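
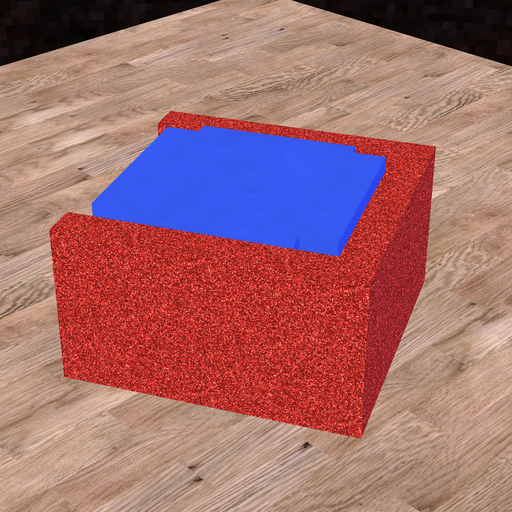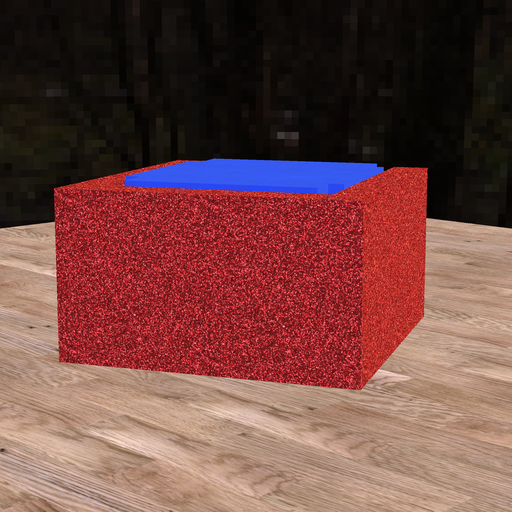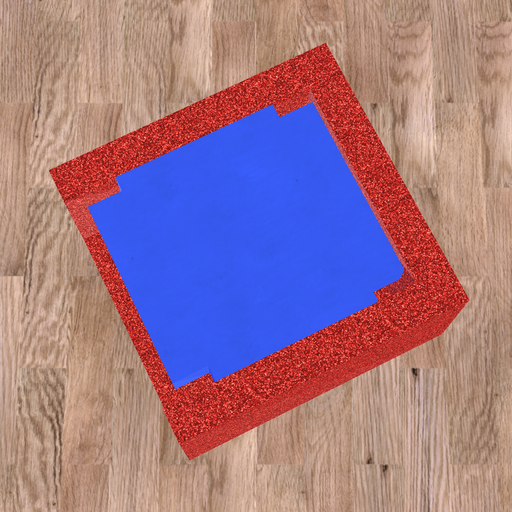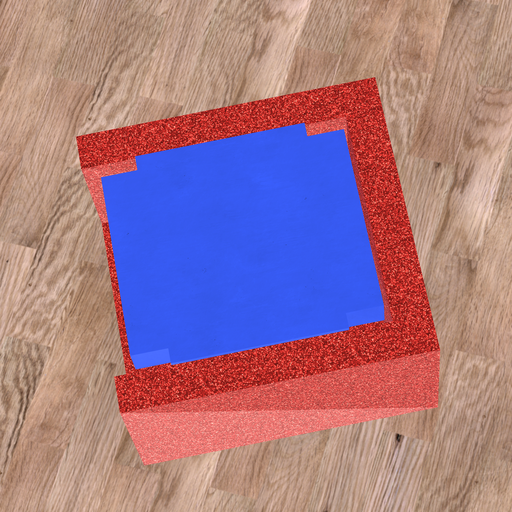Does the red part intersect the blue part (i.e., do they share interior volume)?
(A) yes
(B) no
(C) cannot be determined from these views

(B) no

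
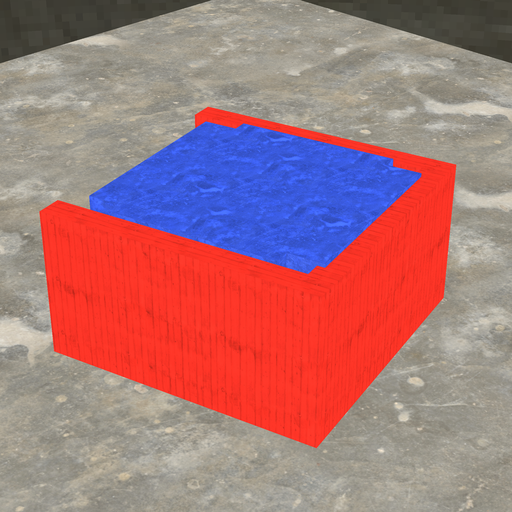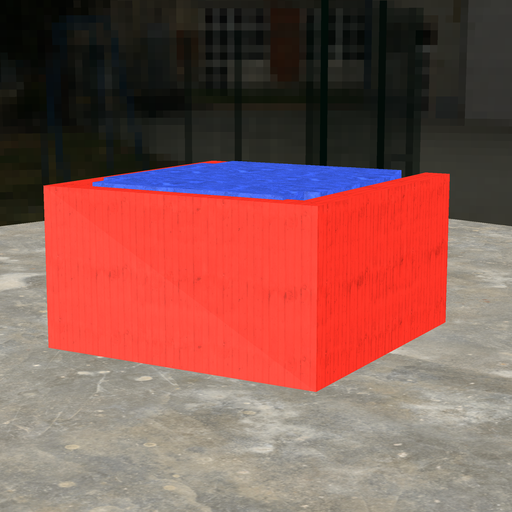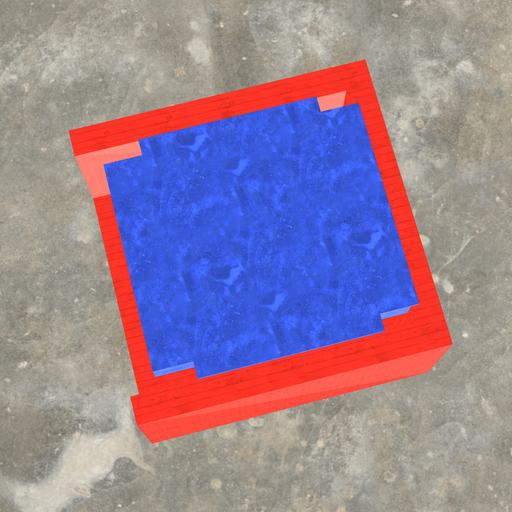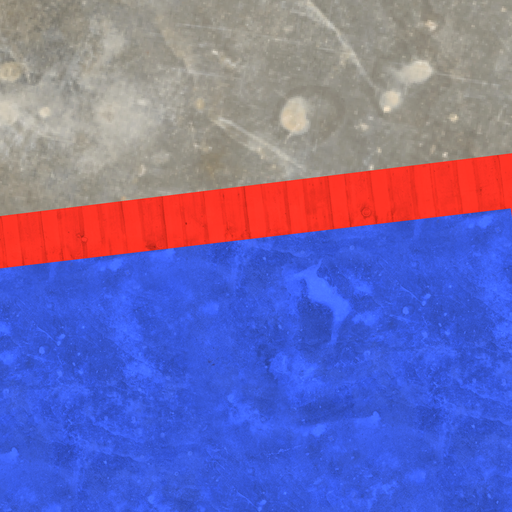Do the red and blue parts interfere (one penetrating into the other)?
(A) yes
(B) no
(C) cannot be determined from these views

(A) yes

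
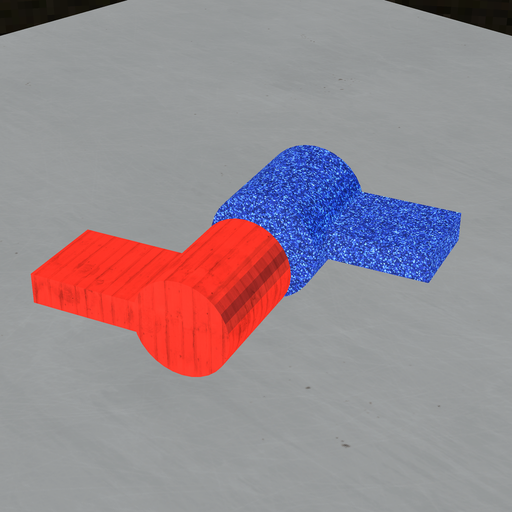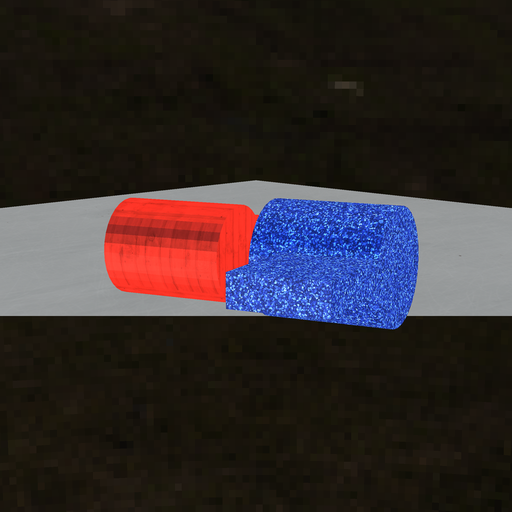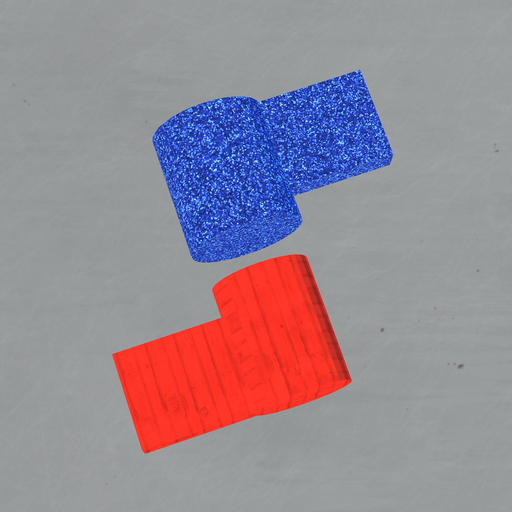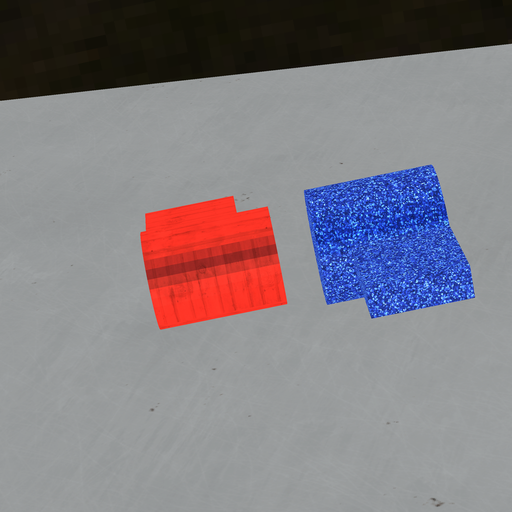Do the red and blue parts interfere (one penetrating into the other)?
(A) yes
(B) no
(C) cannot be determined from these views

(B) no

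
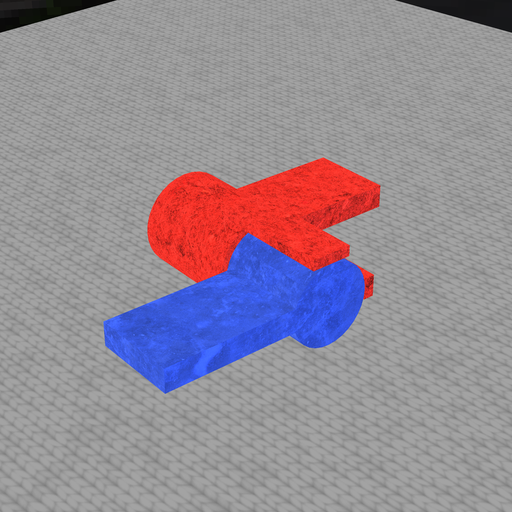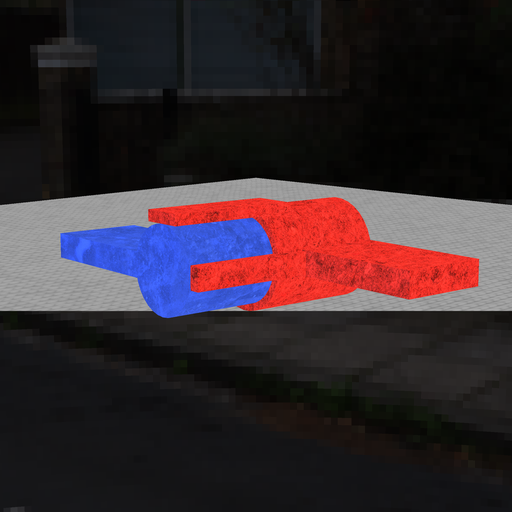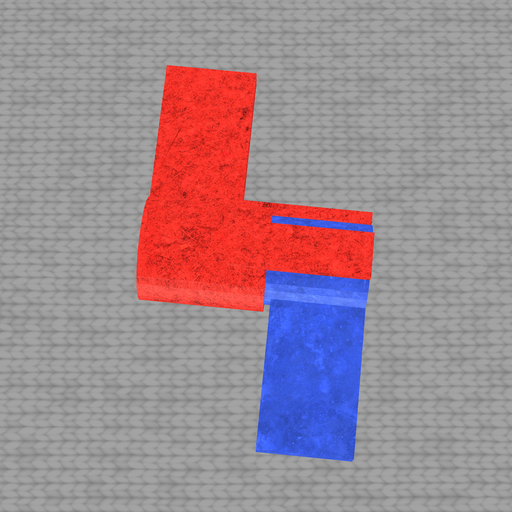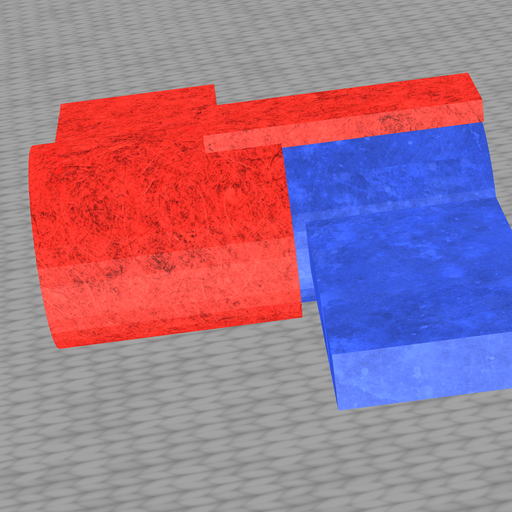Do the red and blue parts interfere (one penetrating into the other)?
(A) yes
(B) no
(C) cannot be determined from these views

(A) yes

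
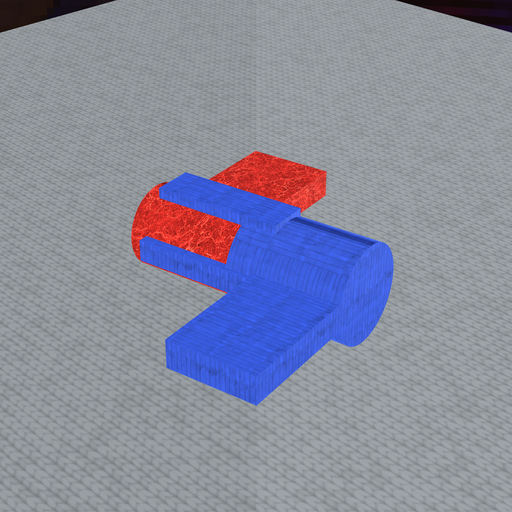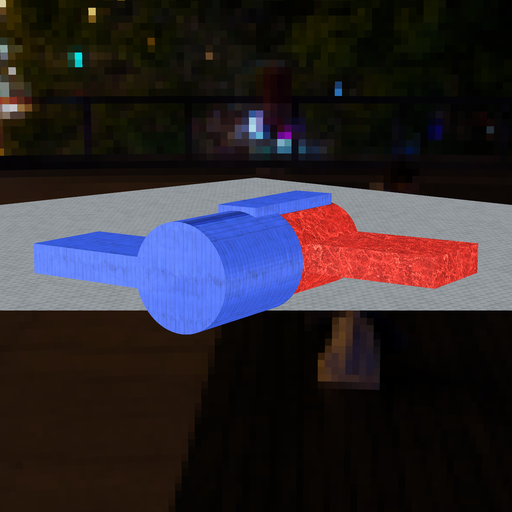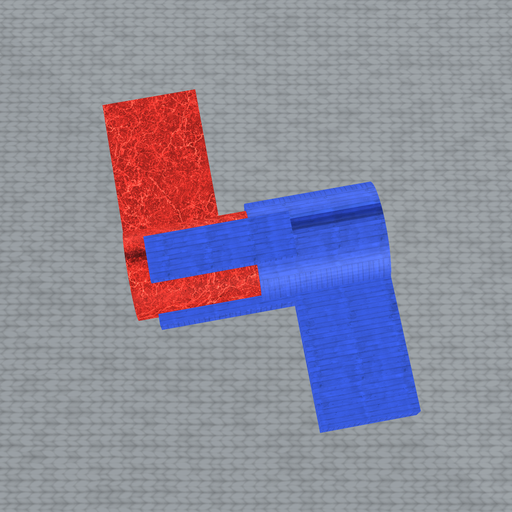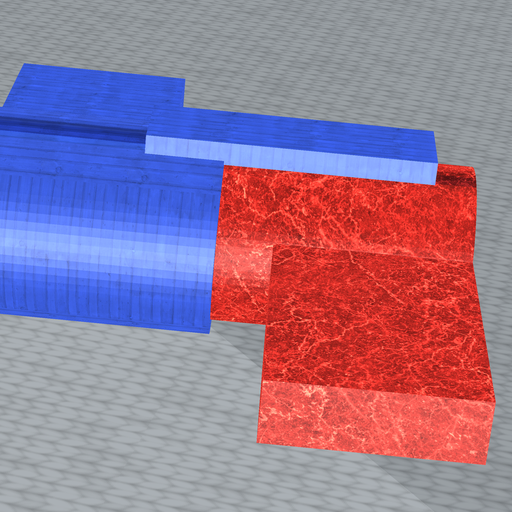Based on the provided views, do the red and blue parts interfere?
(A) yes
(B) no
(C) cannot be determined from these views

(A) yes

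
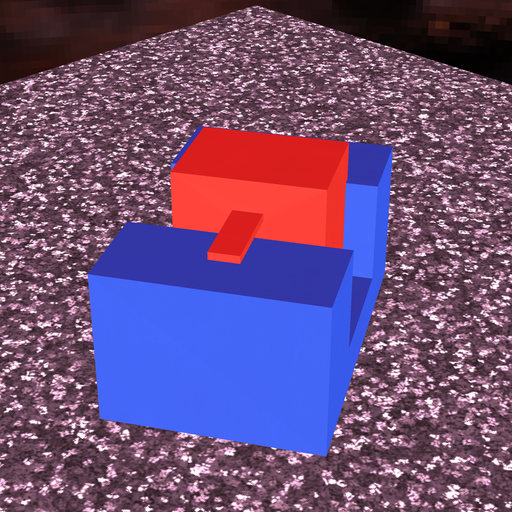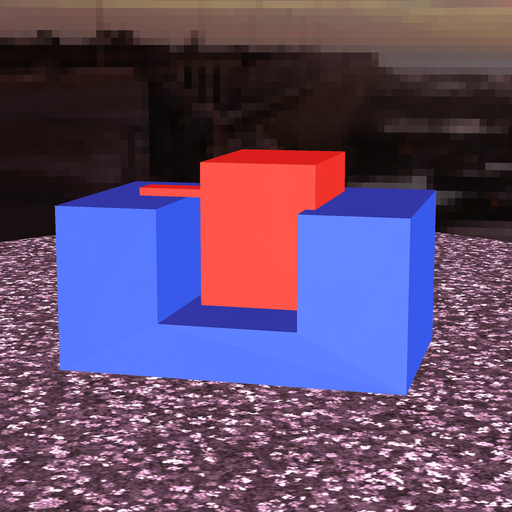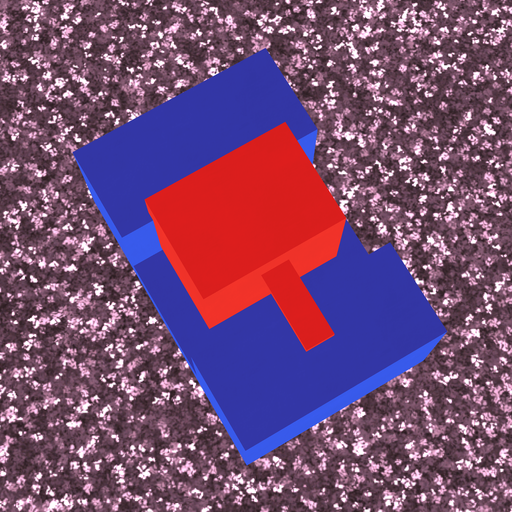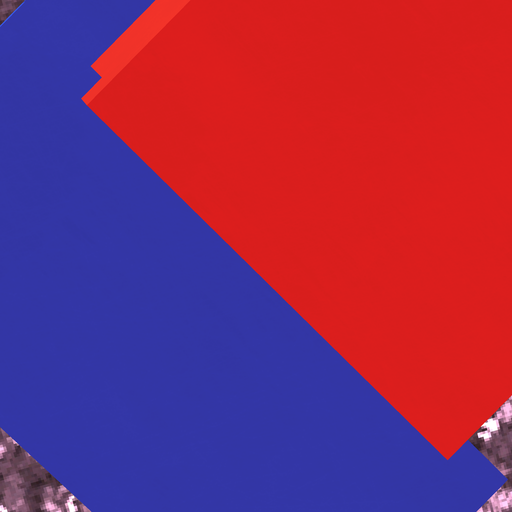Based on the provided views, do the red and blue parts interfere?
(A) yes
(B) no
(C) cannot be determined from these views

(A) yes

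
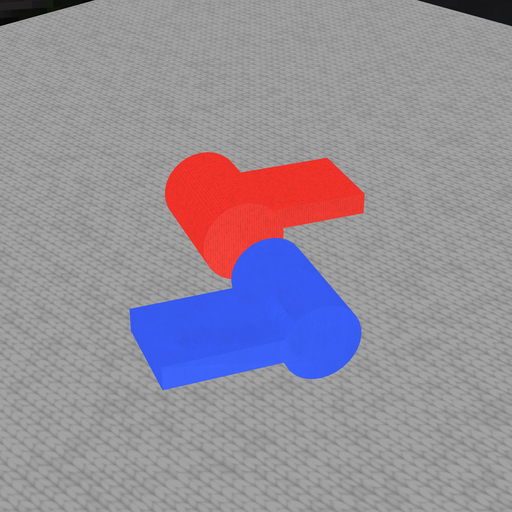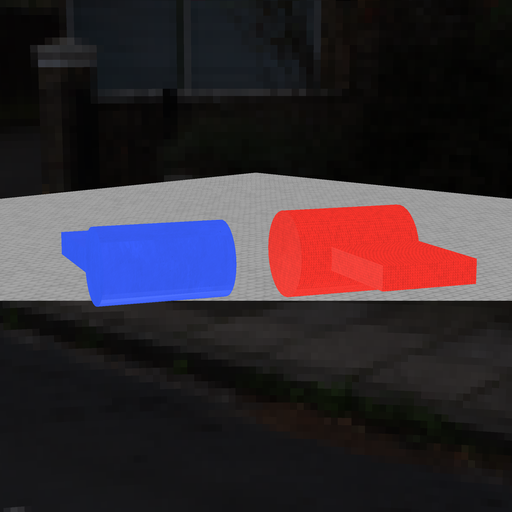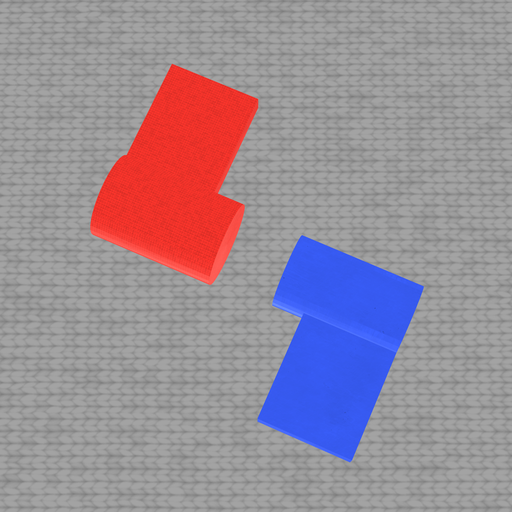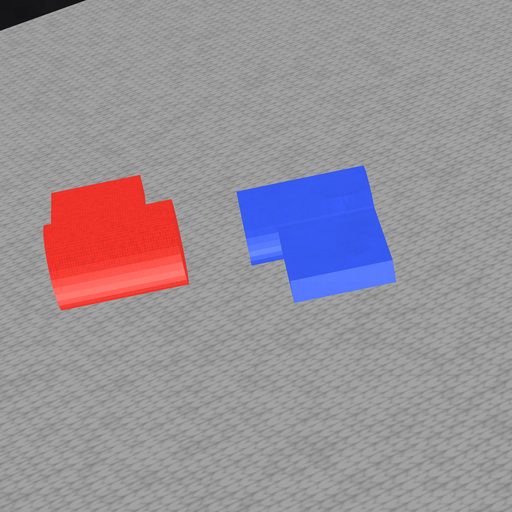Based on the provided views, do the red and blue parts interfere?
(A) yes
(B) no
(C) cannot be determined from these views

(B) no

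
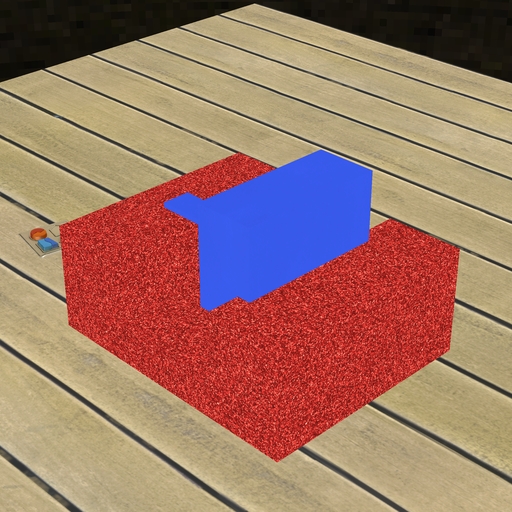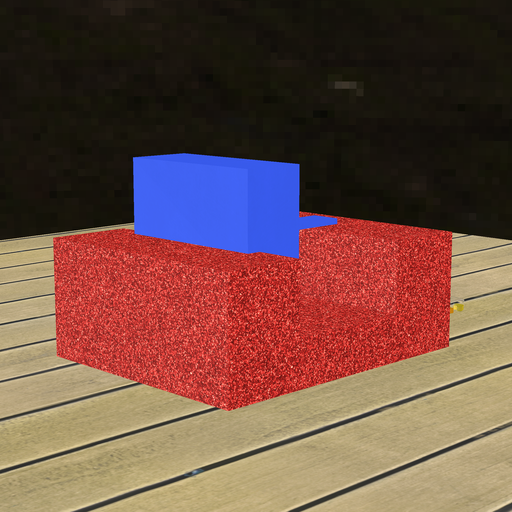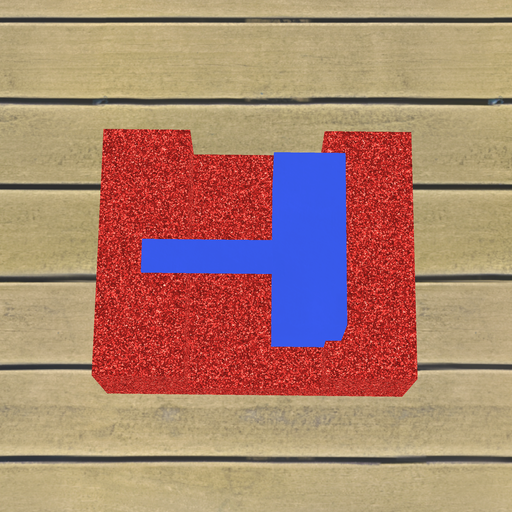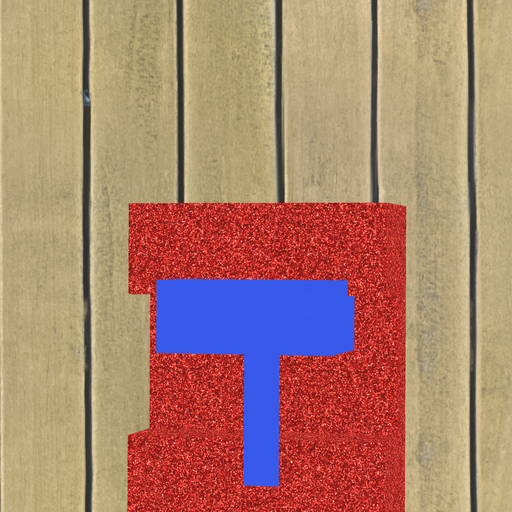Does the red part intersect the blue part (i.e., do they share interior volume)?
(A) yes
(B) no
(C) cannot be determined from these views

(A) yes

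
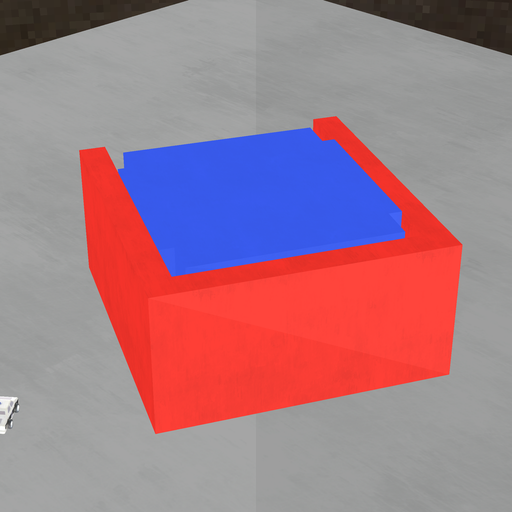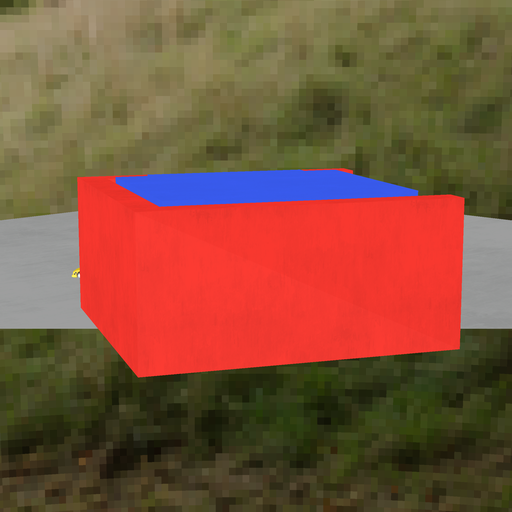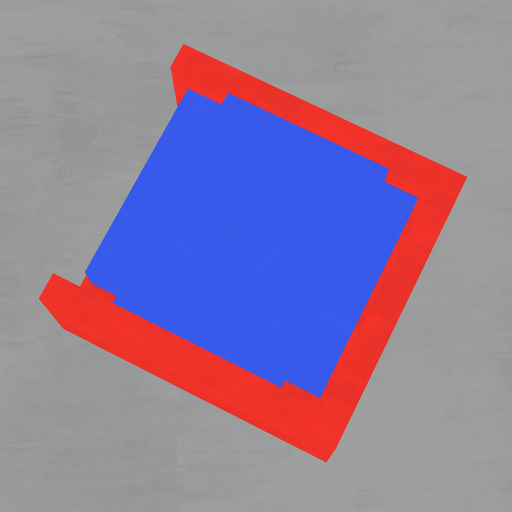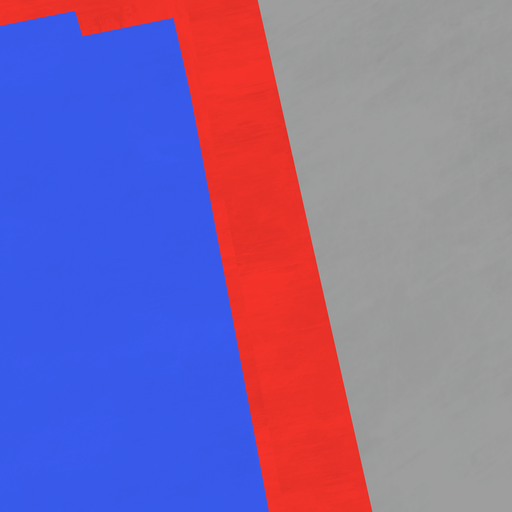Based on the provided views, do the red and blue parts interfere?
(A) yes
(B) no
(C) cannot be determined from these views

(B) no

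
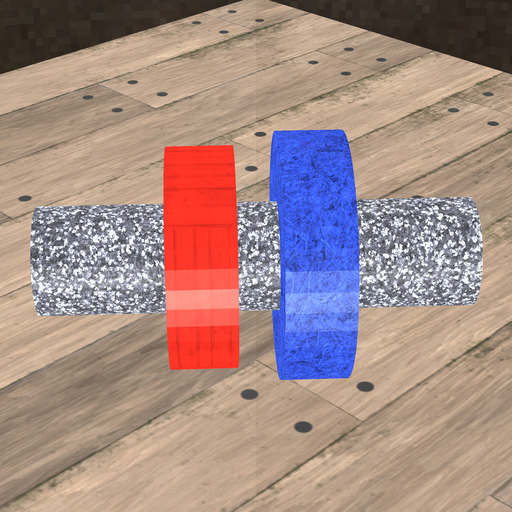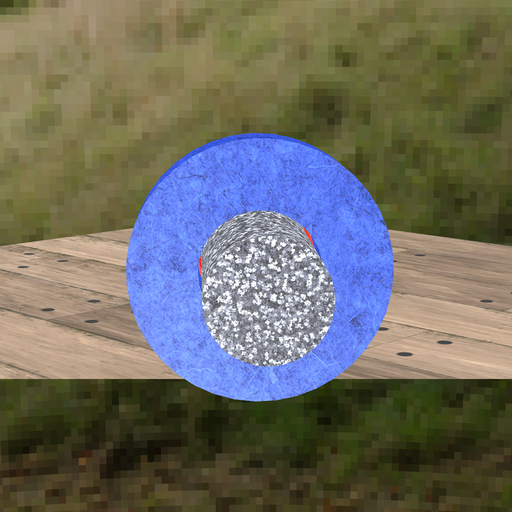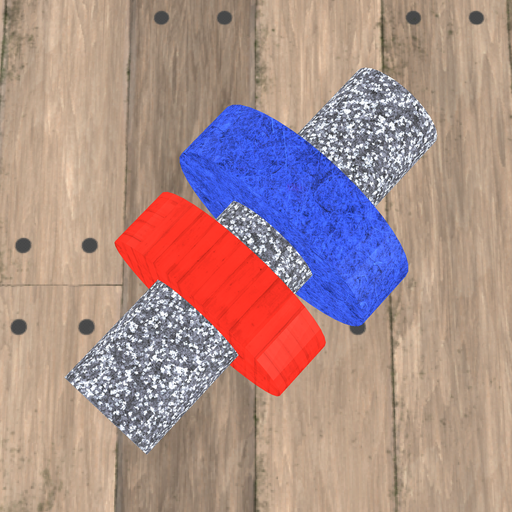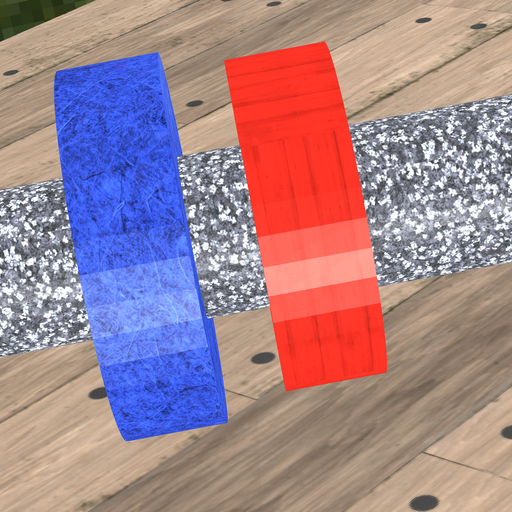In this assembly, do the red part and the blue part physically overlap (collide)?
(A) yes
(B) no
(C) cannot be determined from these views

(B) no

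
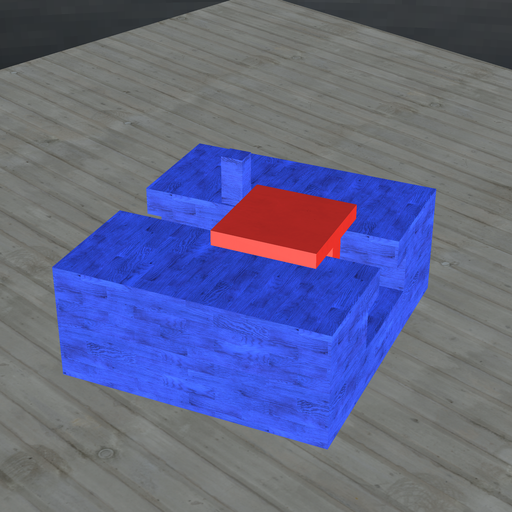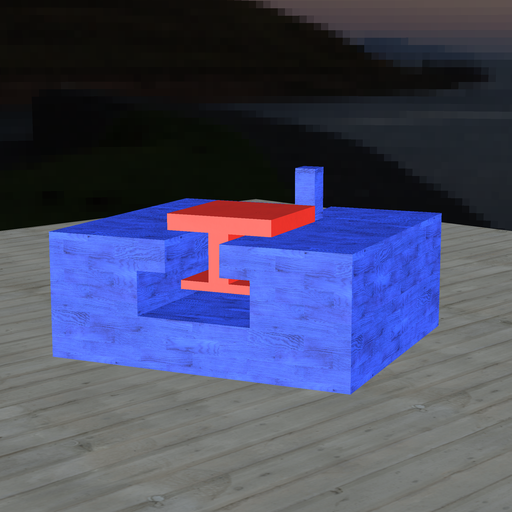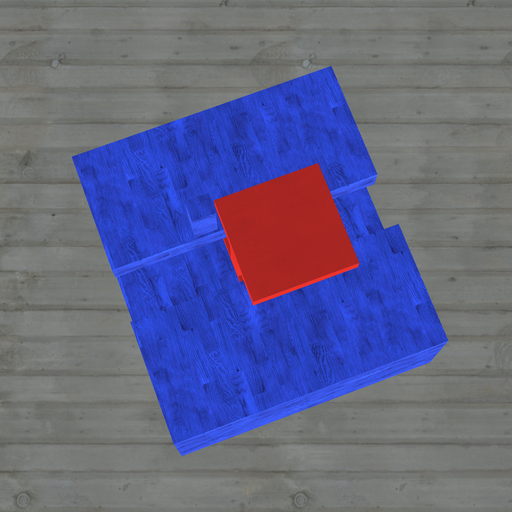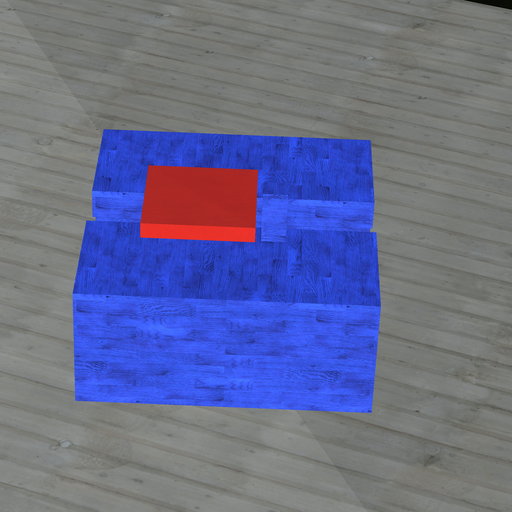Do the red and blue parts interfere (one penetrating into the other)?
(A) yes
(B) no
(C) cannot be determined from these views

(B) no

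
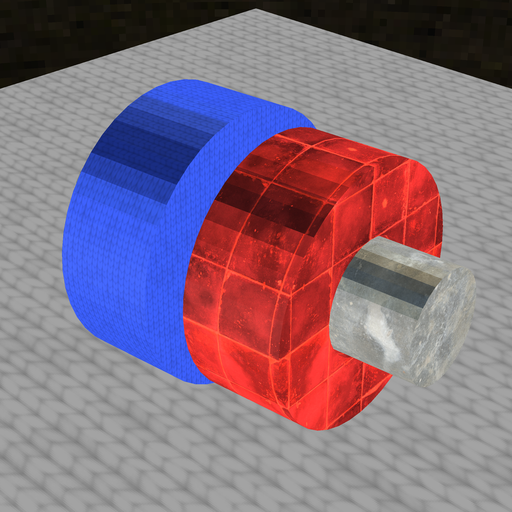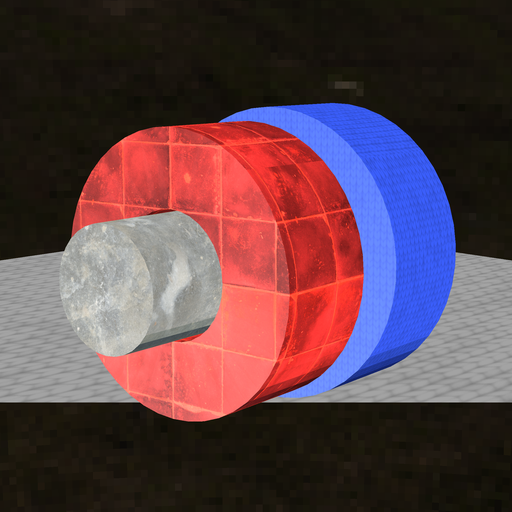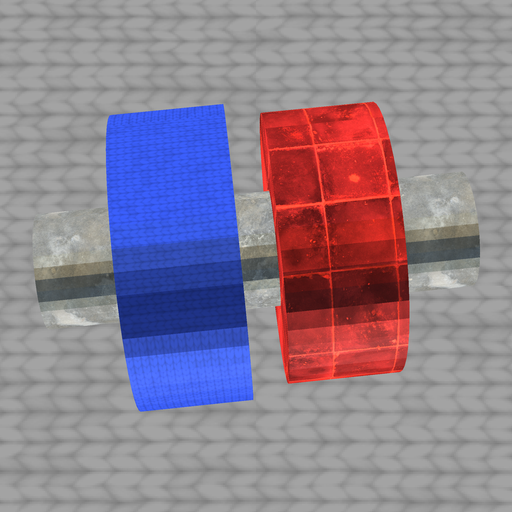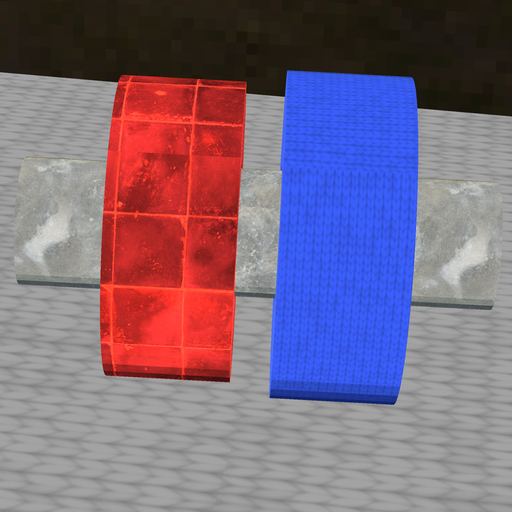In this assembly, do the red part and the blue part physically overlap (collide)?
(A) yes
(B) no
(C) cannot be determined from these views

(B) no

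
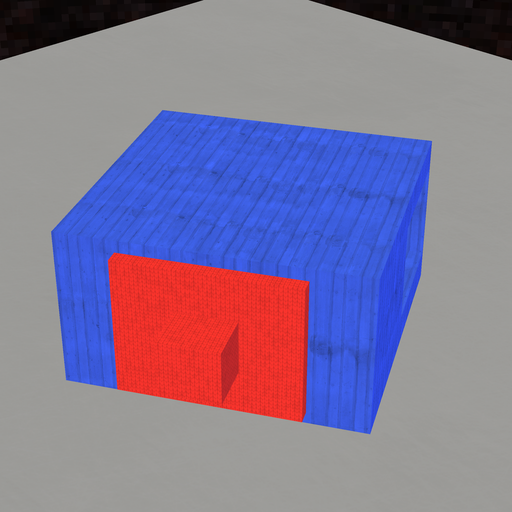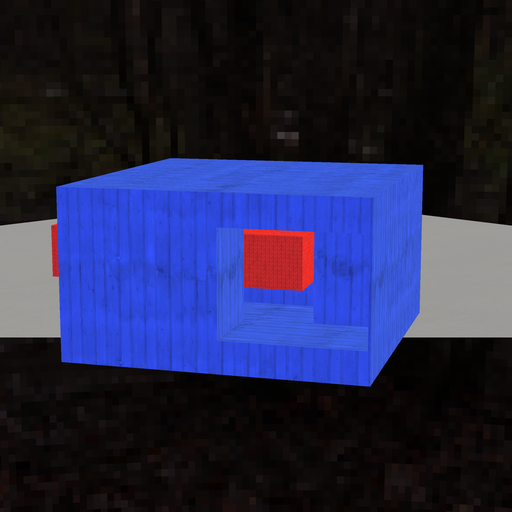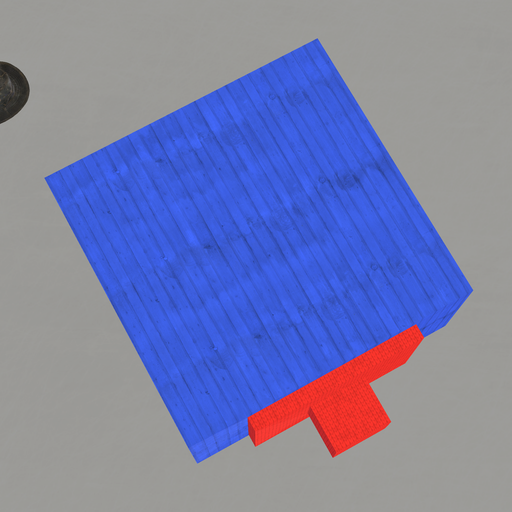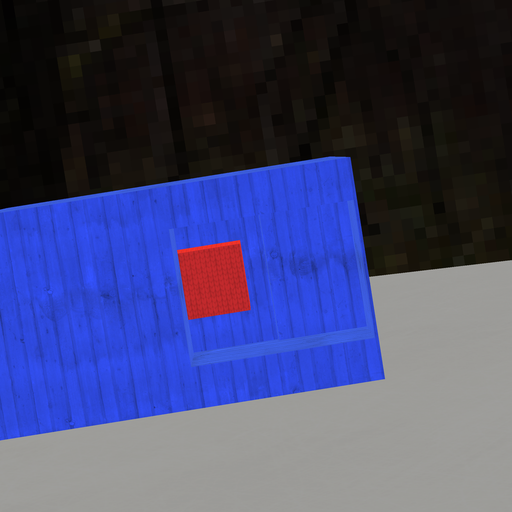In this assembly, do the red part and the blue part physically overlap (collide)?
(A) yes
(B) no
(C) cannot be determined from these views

(B) no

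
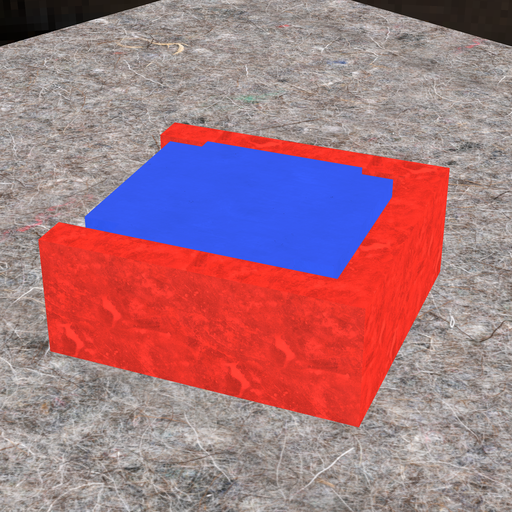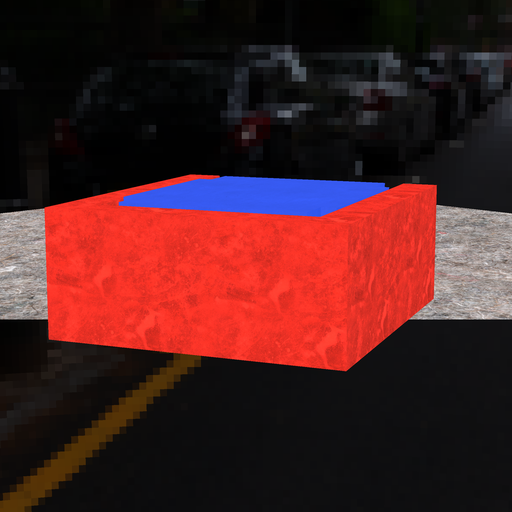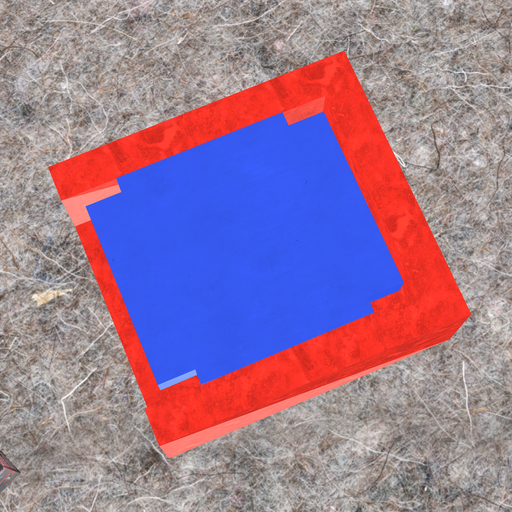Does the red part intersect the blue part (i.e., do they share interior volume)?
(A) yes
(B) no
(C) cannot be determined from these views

(B) no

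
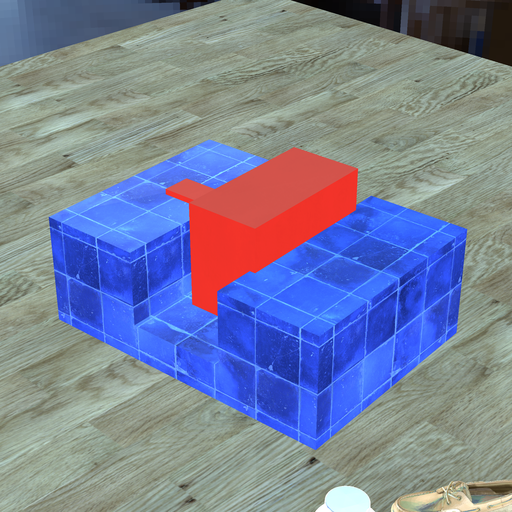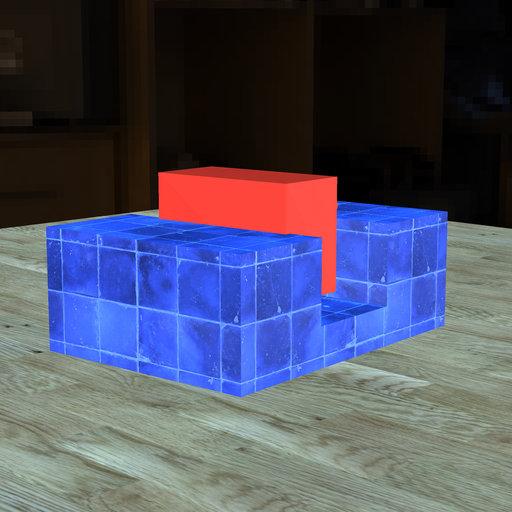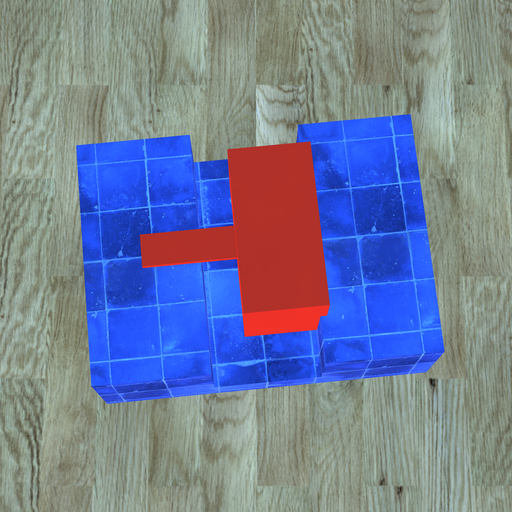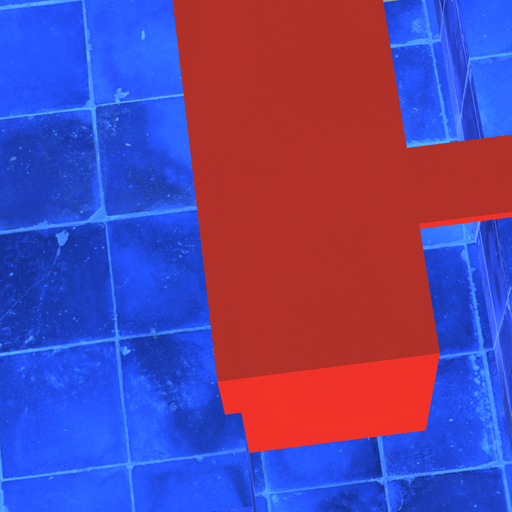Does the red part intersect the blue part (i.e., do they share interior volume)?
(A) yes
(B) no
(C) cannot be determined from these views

(A) yes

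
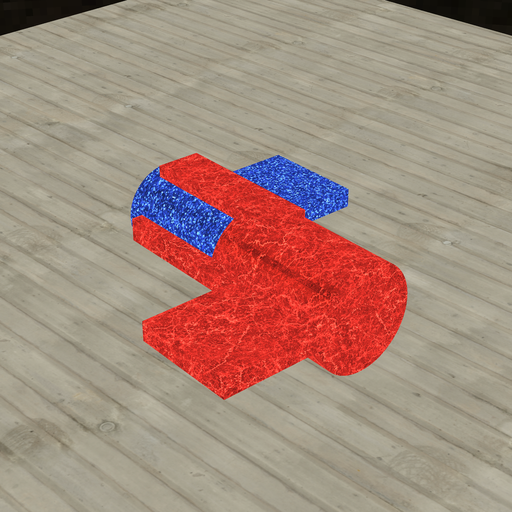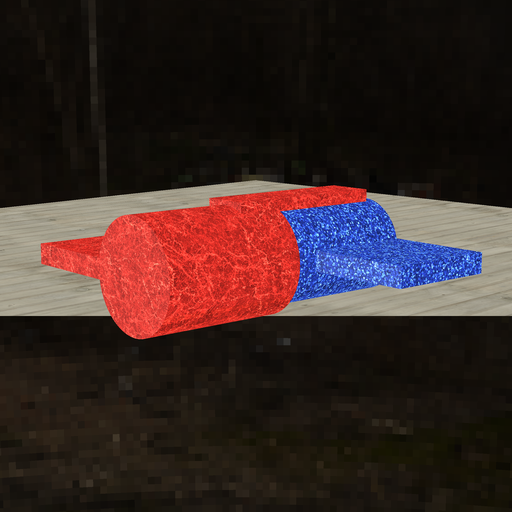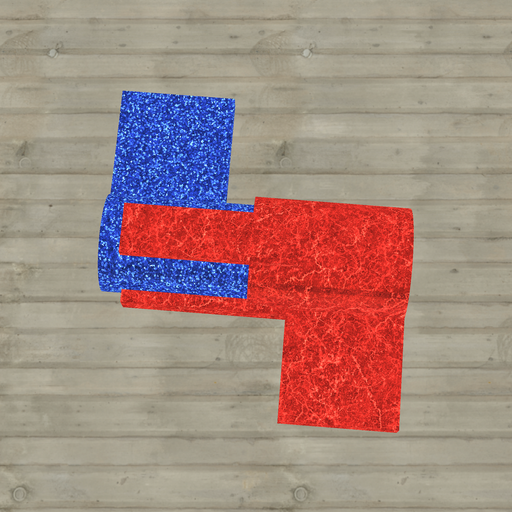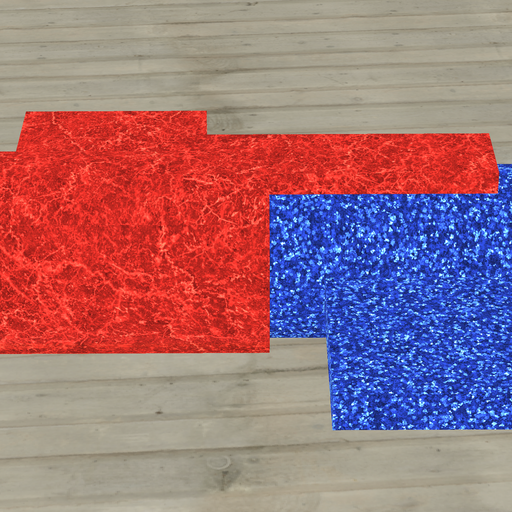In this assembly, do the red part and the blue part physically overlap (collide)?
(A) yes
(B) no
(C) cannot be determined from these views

(A) yes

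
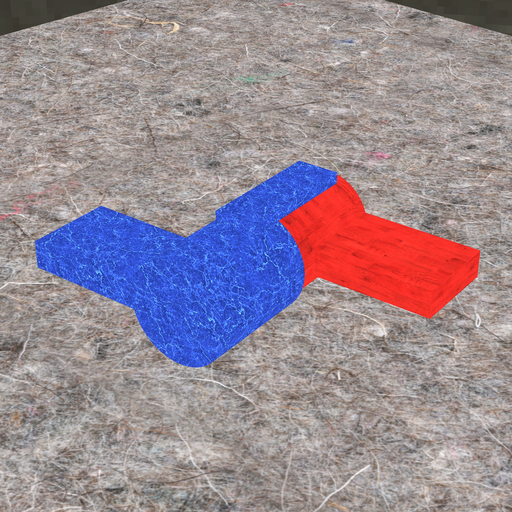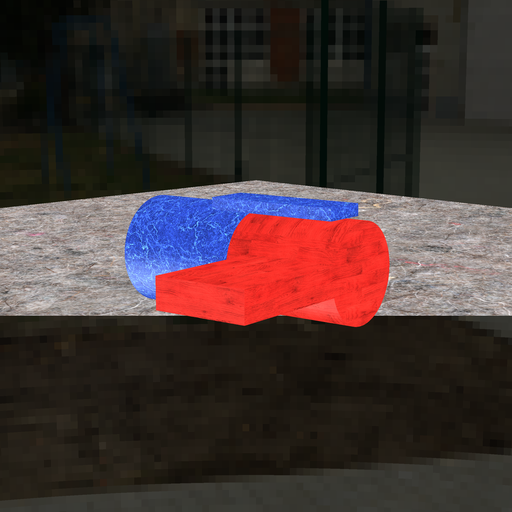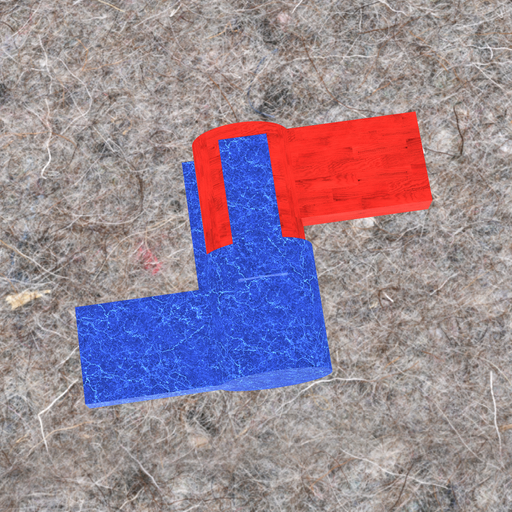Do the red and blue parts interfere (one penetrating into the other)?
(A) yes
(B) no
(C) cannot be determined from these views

(C) cannot be determined from these views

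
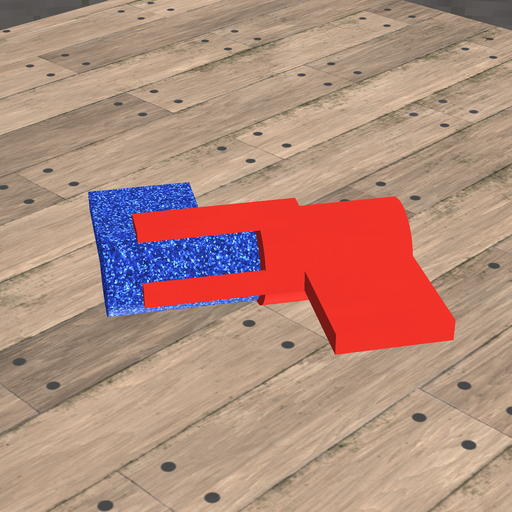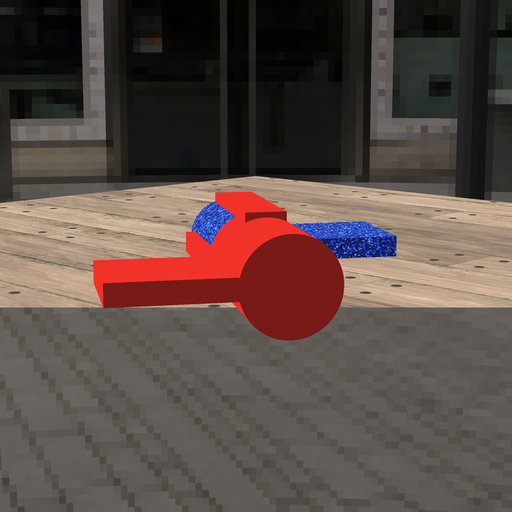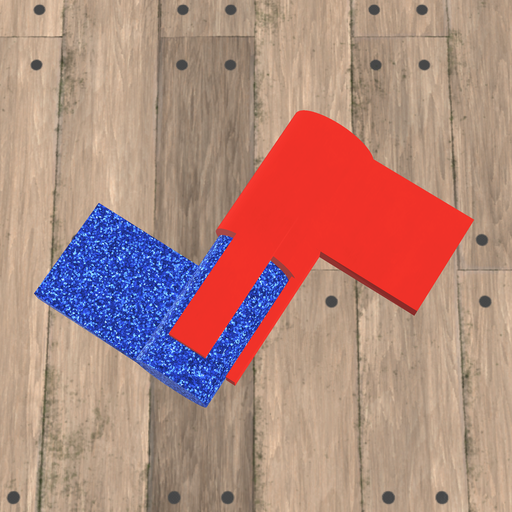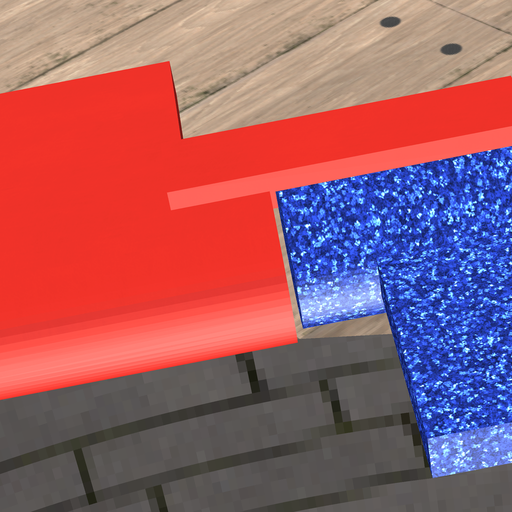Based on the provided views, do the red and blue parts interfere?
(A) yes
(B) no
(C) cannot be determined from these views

(B) no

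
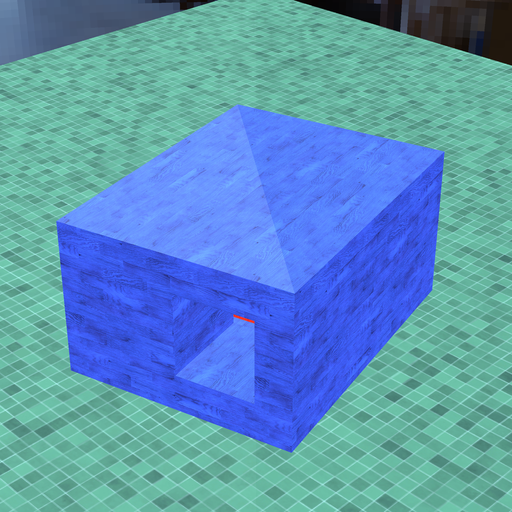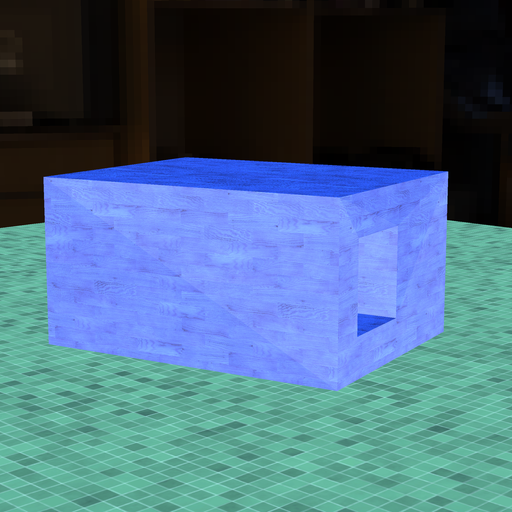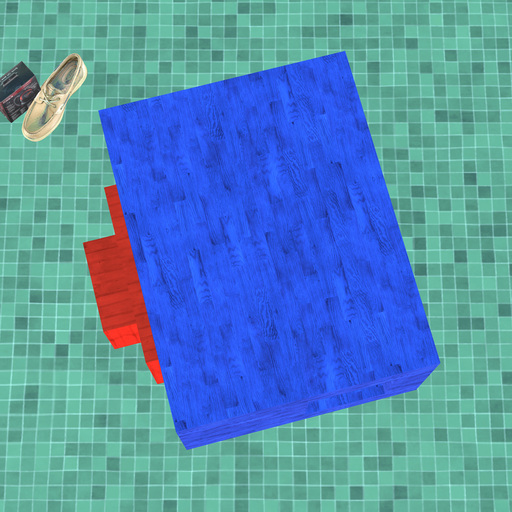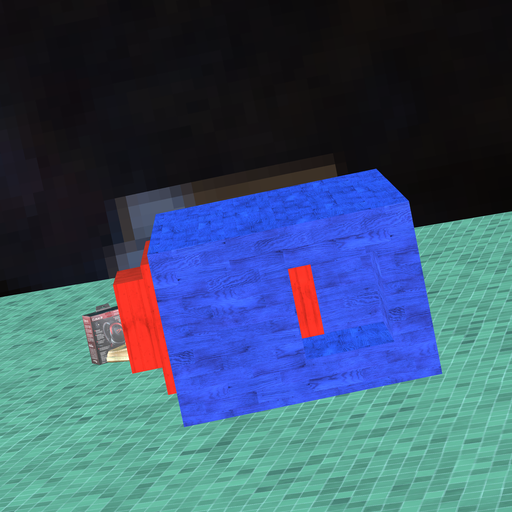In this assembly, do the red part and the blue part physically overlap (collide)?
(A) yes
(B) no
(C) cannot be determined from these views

(A) yes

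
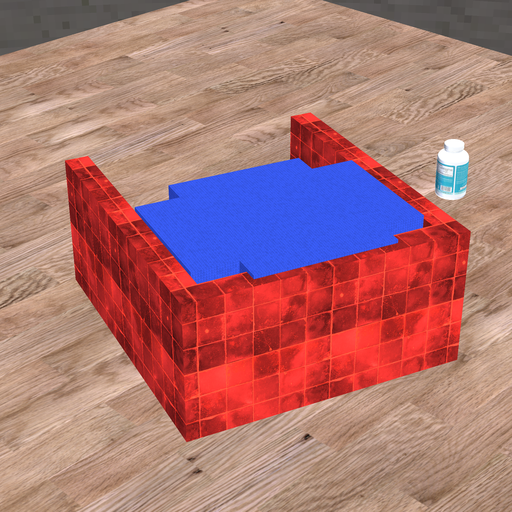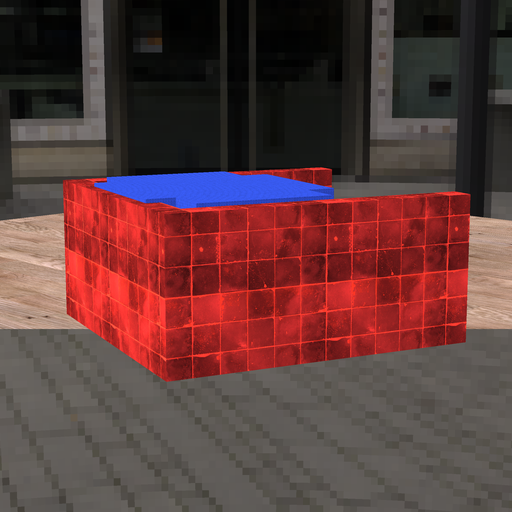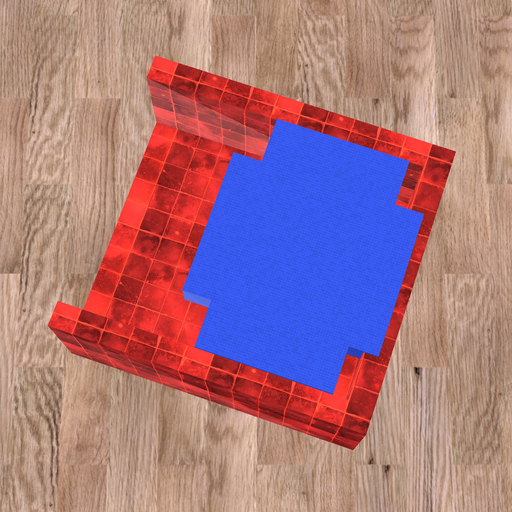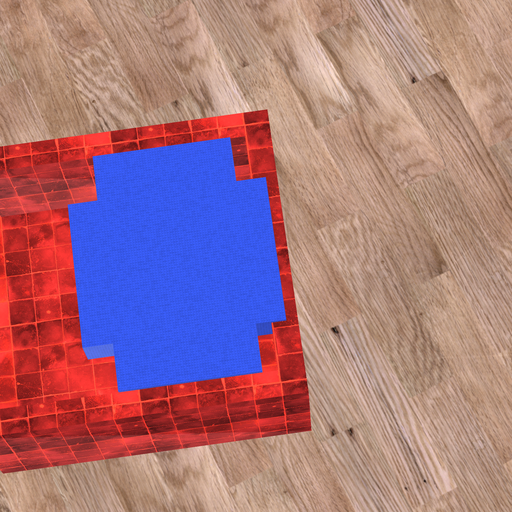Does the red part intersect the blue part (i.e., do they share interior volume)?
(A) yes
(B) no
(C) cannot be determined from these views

(A) yes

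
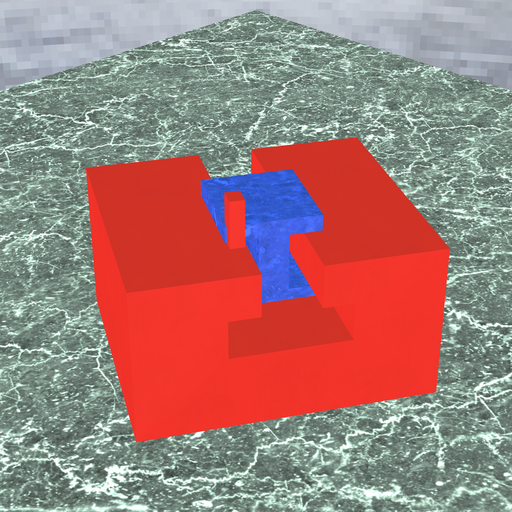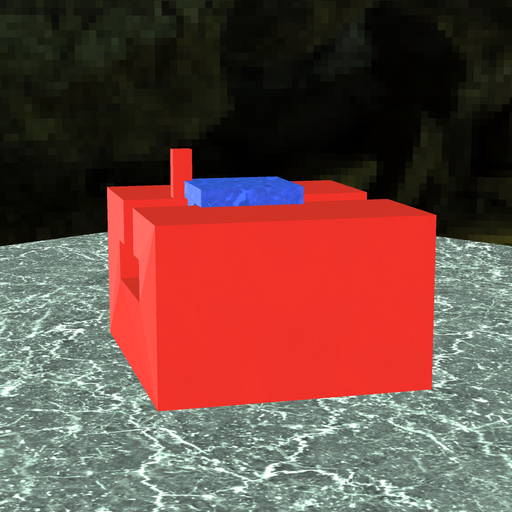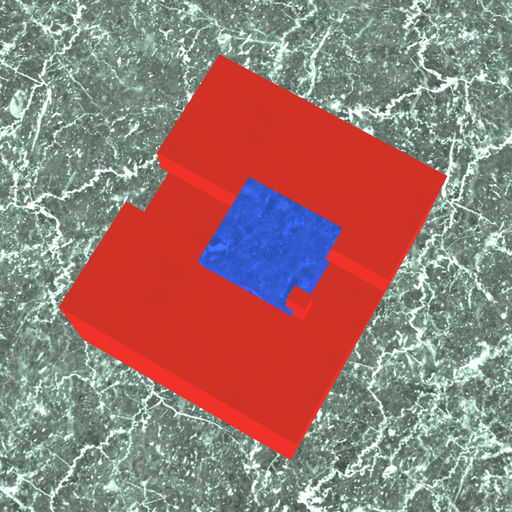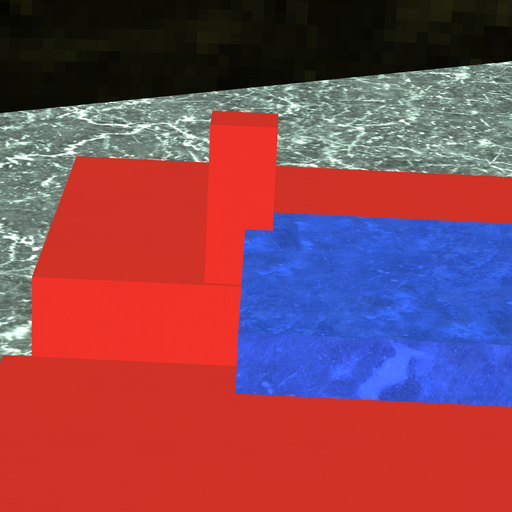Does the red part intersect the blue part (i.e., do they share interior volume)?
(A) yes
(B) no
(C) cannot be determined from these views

(A) yes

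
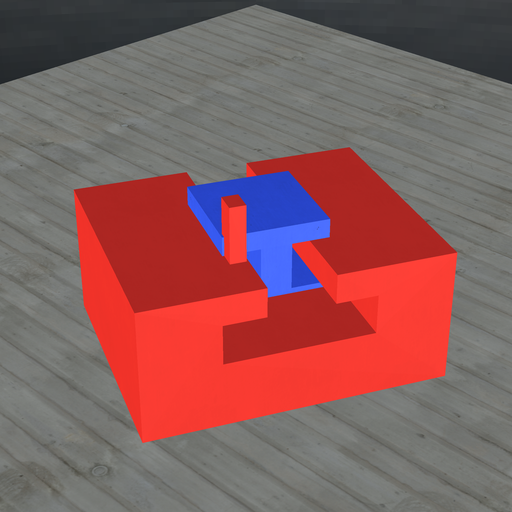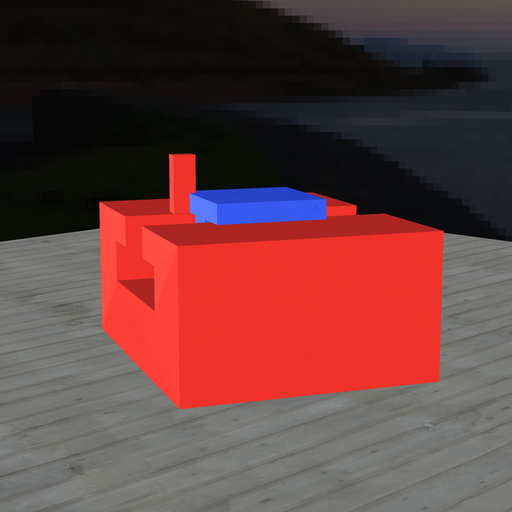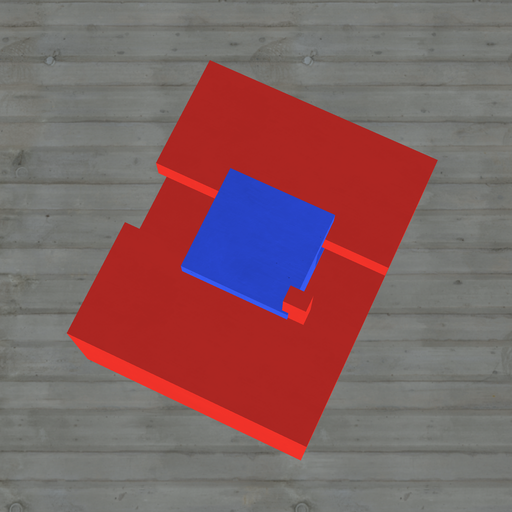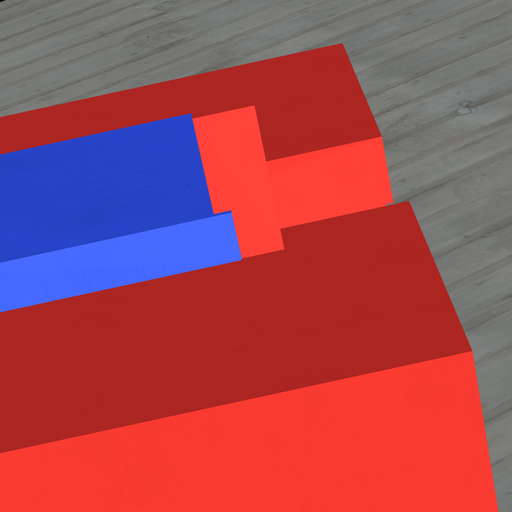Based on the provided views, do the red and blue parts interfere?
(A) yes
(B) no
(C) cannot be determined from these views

(A) yes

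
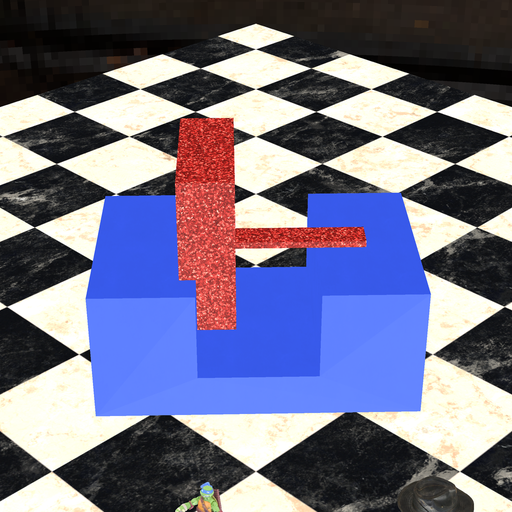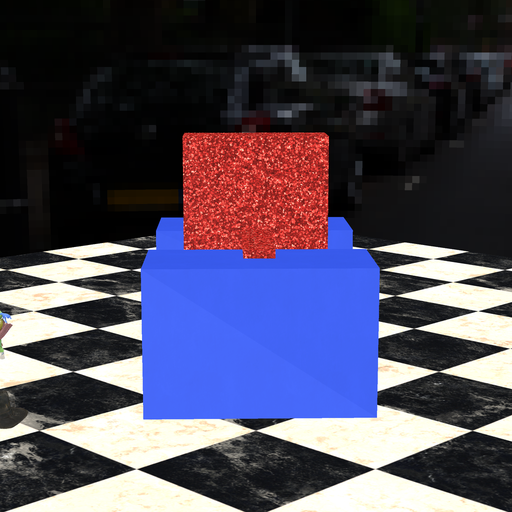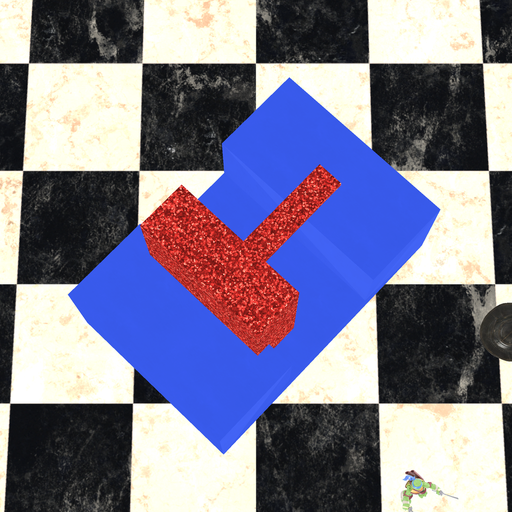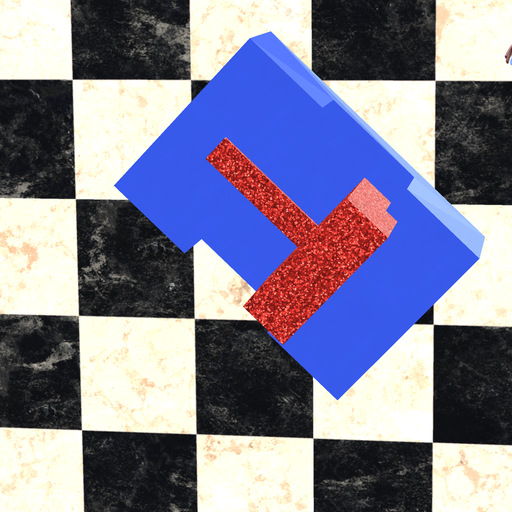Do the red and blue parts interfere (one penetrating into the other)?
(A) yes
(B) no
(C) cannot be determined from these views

(A) yes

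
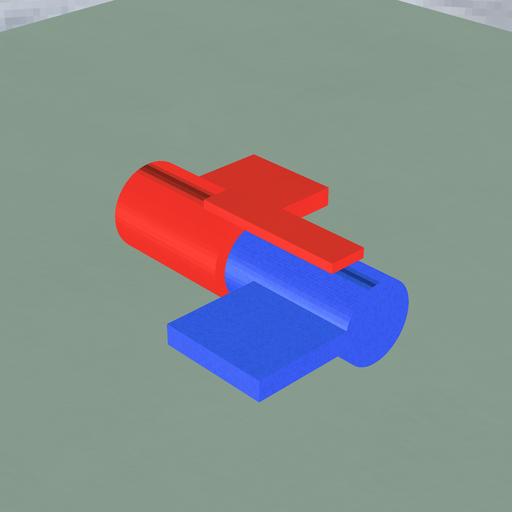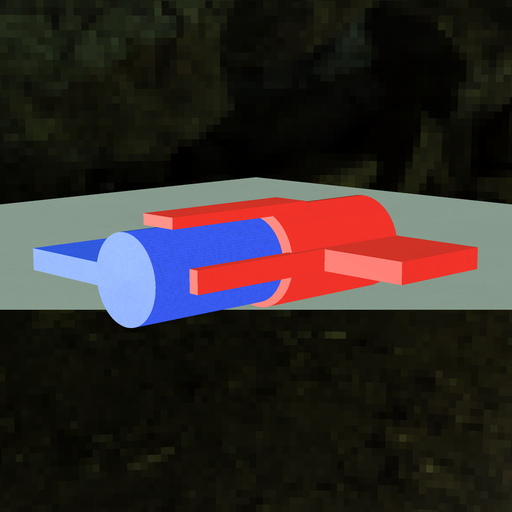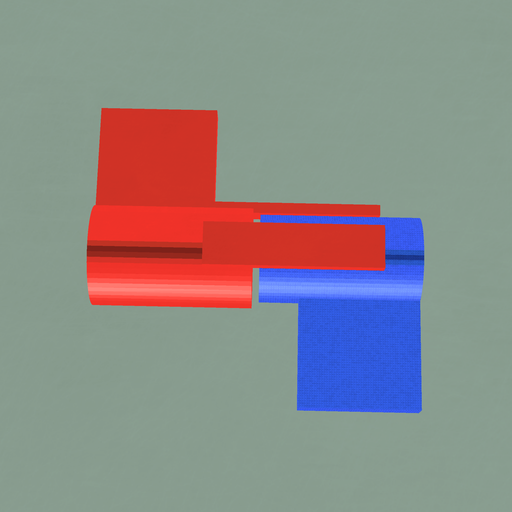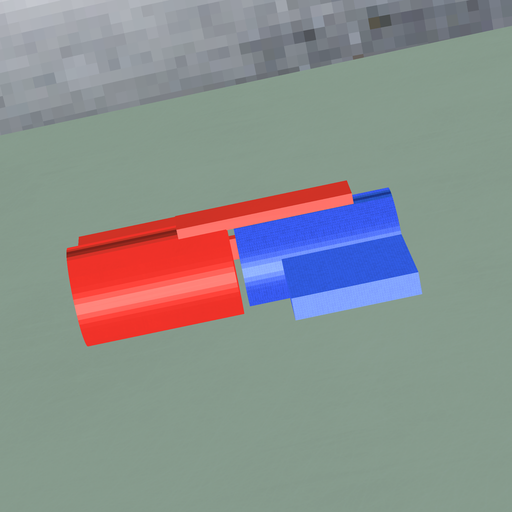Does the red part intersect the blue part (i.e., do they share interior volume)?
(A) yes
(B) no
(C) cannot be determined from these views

(B) no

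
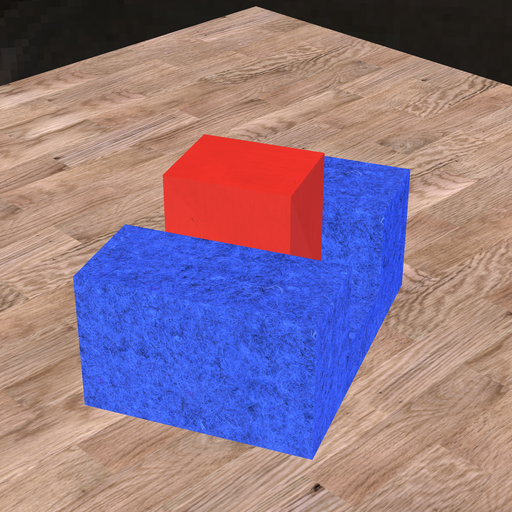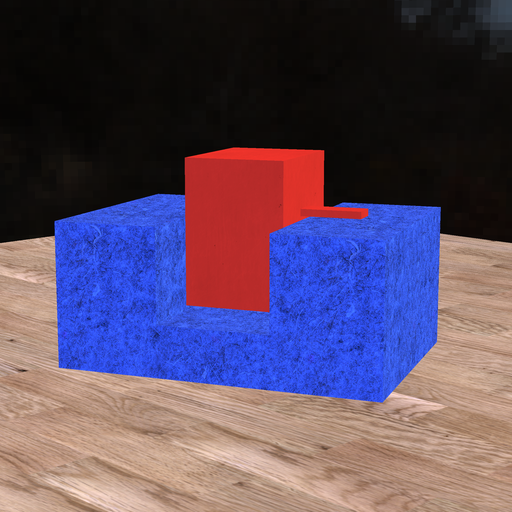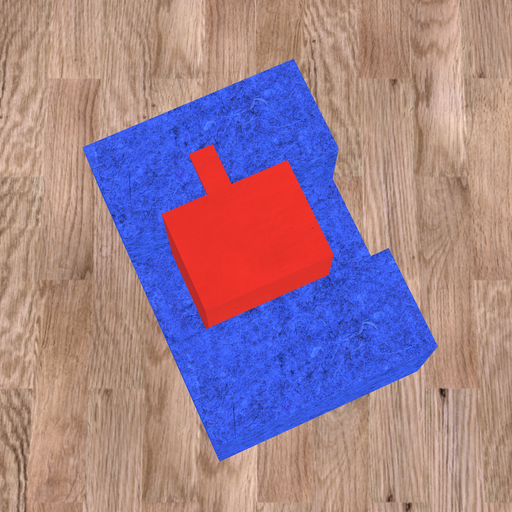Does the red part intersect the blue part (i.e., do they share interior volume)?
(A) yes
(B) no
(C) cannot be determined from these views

(C) cannot be determined from these views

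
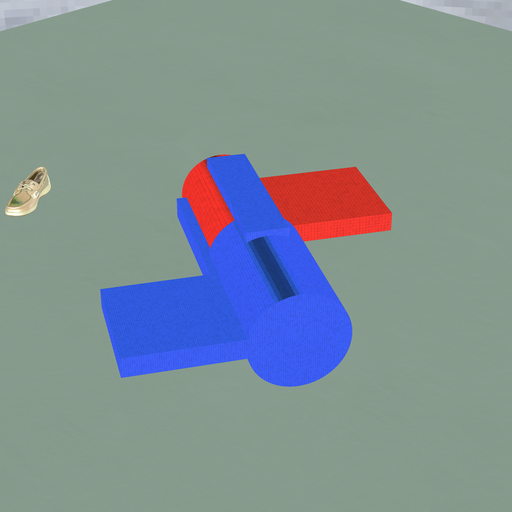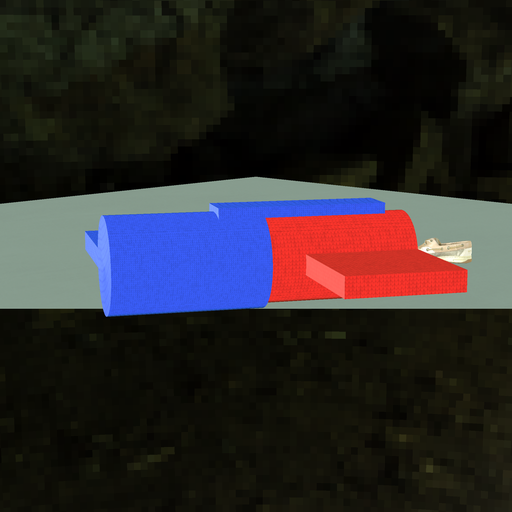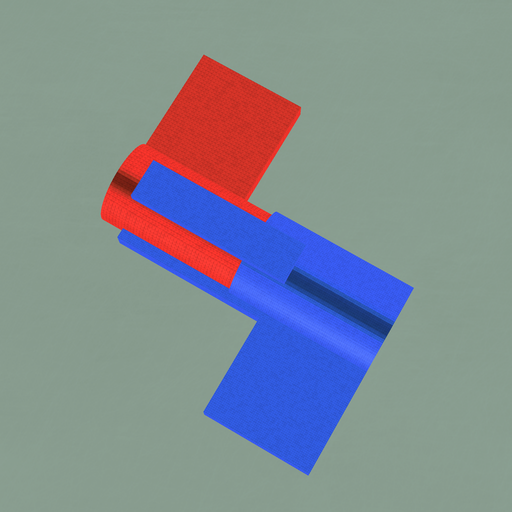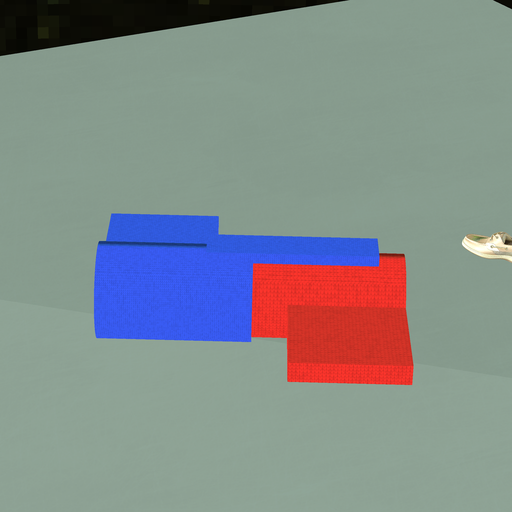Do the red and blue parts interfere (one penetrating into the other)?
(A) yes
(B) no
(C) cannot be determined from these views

(A) yes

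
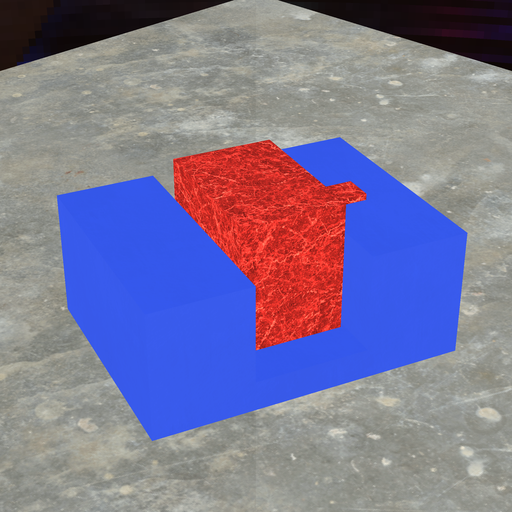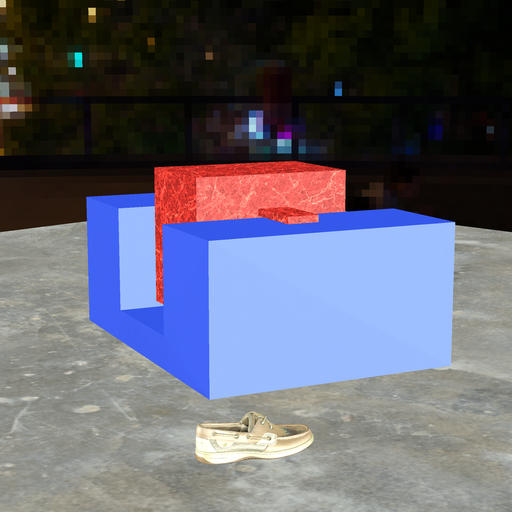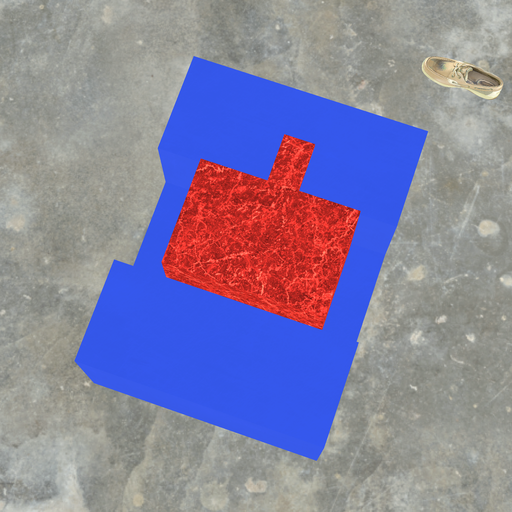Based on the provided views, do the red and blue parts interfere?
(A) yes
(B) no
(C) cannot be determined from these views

(C) cannot be determined from these views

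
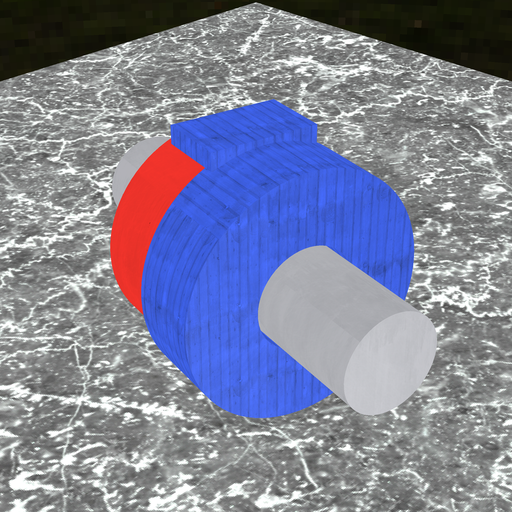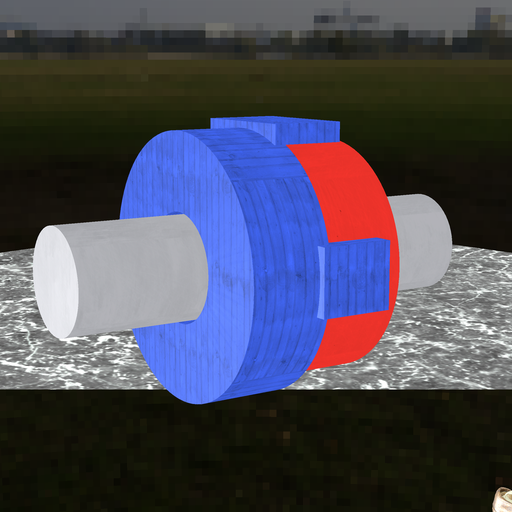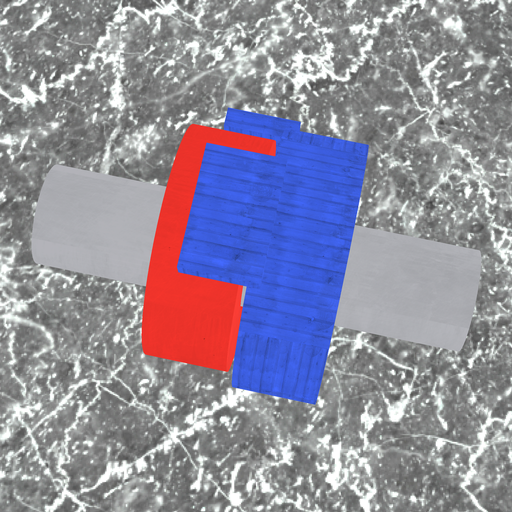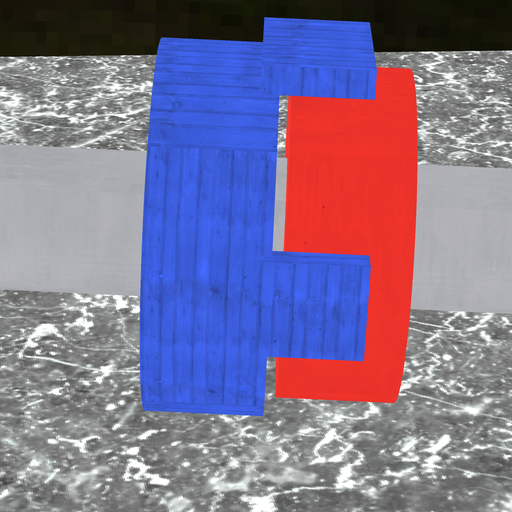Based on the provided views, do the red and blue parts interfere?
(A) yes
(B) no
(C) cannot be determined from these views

(B) no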